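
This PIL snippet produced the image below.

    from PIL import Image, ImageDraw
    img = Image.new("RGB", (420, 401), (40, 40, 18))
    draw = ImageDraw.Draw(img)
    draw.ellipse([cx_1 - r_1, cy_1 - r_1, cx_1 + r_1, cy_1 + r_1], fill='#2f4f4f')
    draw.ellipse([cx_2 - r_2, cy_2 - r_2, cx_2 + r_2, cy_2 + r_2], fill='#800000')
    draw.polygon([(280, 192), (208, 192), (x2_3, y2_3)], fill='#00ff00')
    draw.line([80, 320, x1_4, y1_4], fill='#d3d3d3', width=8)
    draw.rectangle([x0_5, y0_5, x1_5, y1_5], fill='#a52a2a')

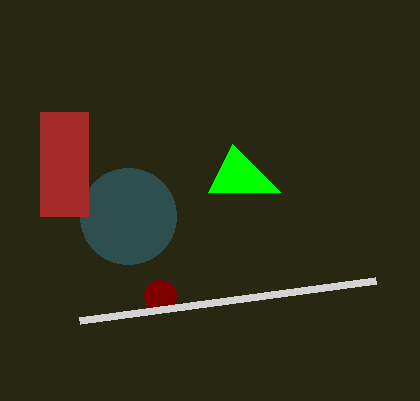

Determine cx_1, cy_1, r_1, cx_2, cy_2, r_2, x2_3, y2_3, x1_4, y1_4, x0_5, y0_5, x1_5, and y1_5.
cx_1 = 128
cy_1 = 216
r_1 = 48
cx_2 = 160
cy_2 = 296
r_2 = 16
x2_3 = 232
y2_3 = 144
x1_4 = 376
y1_4 = 280
x0_5 = 40
y0_5 = 112
x1_5 = 88
y1_5 = 216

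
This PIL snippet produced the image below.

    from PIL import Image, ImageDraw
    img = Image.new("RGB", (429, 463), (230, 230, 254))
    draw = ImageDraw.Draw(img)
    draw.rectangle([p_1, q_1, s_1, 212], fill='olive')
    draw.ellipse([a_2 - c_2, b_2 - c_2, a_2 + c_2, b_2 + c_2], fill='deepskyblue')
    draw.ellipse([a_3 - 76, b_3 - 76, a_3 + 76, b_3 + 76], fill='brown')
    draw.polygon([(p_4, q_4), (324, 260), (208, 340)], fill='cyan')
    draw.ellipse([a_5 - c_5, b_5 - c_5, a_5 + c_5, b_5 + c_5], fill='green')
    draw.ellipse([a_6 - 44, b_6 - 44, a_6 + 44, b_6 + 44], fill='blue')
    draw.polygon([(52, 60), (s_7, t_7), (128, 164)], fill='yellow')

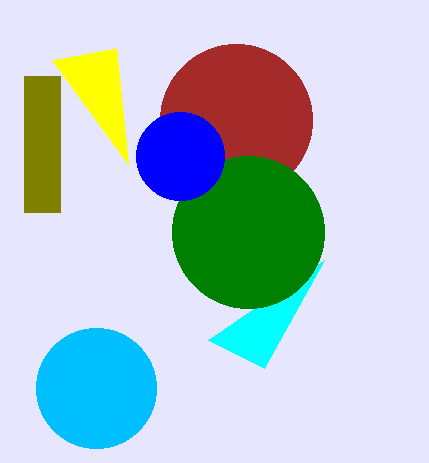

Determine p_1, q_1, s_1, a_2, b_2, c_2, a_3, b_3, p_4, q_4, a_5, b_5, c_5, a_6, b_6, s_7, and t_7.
p_1 = 24, q_1 = 76, s_1 = 60, a_2 = 96, b_2 = 388, c_2 = 60, a_3 = 236, b_3 = 120, p_4 = 264, q_4 = 368, a_5 = 248, b_5 = 232, c_5 = 76, a_6 = 180, b_6 = 156, s_7 = 116, t_7 = 48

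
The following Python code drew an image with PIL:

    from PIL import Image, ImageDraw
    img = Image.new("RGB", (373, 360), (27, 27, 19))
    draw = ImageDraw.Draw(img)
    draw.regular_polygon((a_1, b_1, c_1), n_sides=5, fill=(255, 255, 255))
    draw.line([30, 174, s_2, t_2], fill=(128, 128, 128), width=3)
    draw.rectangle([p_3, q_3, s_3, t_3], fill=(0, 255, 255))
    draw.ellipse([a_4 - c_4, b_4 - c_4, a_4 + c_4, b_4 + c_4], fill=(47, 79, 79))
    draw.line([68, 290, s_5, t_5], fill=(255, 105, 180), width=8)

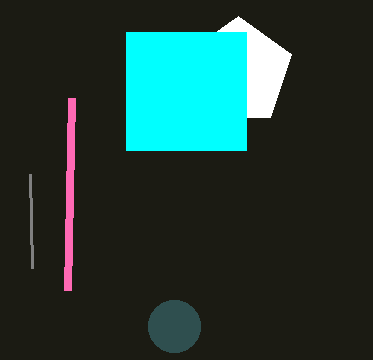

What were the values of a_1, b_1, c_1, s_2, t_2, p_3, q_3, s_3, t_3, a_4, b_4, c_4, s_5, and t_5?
a_1 = 238
b_1 = 72
c_1 = 56
s_2 = 32
t_2 = 268
p_3 = 126
q_3 = 32
s_3 = 246
t_3 = 150
a_4 = 174
b_4 = 326
c_4 = 26
s_5 = 72
t_5 = 98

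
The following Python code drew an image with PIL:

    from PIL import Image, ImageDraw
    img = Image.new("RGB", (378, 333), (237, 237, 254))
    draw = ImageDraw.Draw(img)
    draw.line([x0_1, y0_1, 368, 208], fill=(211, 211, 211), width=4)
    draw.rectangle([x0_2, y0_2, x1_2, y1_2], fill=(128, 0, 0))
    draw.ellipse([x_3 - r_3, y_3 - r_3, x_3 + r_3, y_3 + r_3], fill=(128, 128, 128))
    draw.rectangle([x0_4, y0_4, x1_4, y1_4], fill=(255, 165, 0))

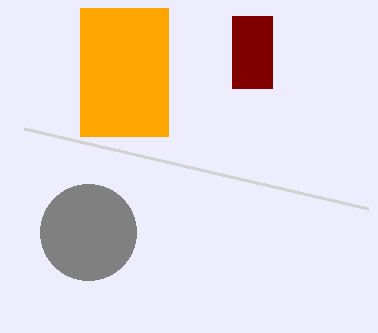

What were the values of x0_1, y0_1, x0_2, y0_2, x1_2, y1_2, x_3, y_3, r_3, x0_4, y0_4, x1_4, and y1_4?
x0_1 = 24
y0_1 = 128
x0_2 = 232
y0_2 = 16
x1_2 = 272
y1_2 = 88
x_3 = 88
y_3 = 232
r_3 = 48
x0_4 = 80
y0_4 = 8
x1_4 = 168
y1_4 = 136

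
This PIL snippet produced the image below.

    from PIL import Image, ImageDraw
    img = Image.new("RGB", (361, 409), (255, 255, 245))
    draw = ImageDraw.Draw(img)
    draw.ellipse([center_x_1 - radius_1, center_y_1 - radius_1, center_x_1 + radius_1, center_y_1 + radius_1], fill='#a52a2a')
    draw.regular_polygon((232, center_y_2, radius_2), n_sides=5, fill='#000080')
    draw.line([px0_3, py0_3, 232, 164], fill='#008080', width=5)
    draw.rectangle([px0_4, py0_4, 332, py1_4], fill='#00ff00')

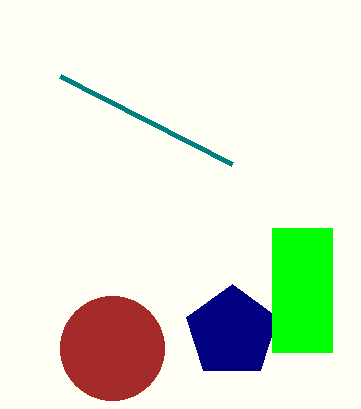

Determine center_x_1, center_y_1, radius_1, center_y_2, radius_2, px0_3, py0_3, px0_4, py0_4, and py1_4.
center_x_1 = 112; center_y_1 = 348; radius_1 = 52; center_y_2 = 332; radius_2 = 48; px0_3 = 60; py0_3 = 76; px0_4 = 272; py0_4 = 228; py1_4 = 352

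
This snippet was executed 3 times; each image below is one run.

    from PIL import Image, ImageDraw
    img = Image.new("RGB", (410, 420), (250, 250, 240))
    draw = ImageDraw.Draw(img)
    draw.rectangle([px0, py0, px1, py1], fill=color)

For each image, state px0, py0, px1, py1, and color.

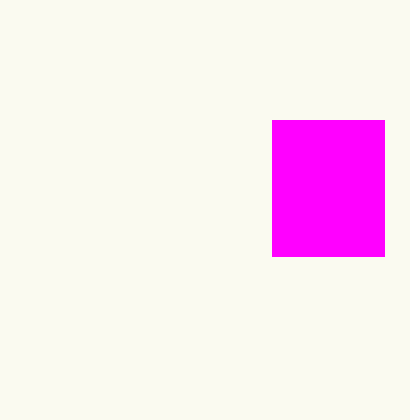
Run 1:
px0 = 272, py0 = 120, px1 = 384, py1 = 256, color = 'magenta'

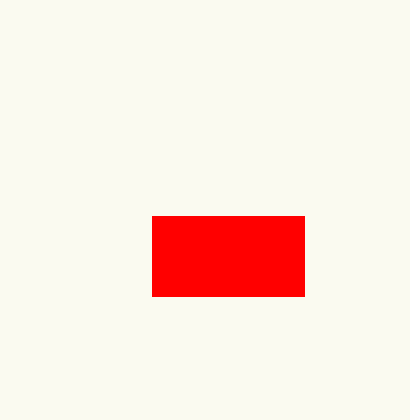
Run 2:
px0 = 152; py0 = 216; px1 = 304; py1 = 296; color = 'red'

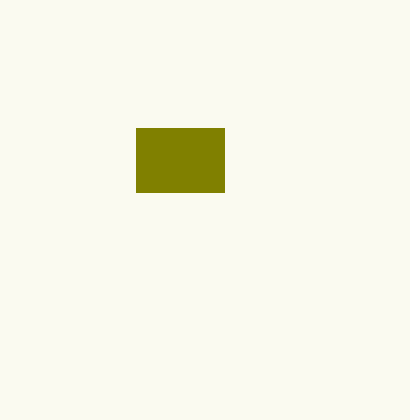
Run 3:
px0 = 136, py0 = 128, px1 = 224, py1 = 192, color = 'olive'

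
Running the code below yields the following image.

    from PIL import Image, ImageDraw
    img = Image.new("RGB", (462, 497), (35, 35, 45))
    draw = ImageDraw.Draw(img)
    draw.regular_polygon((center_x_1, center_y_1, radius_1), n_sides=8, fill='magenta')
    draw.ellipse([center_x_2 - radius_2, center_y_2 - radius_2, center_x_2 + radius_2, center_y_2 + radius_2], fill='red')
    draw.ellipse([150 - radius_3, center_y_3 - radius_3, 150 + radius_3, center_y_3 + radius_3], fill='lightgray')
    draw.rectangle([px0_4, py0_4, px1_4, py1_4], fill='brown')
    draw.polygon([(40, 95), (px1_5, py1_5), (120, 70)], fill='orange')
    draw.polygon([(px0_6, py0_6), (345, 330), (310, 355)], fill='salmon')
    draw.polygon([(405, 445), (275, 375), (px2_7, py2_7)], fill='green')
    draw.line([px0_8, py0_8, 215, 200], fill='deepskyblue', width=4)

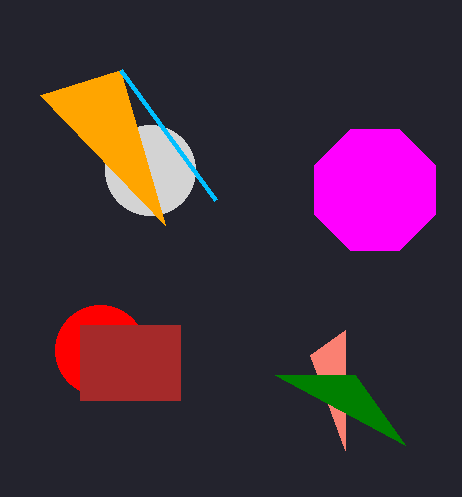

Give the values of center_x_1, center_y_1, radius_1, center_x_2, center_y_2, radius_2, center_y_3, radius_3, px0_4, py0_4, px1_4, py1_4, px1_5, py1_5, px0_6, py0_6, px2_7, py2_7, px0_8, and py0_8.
center_x_1 = 375
center_y_1 = 190
radius_1 = 65
center_x_2 = 100
center_y_2 = 350
radius_2 = 45
center_y_3 = 170
radius_3 = 45
px0_4 = 80
py0_4 = 325
px1_4 = 180
py1_4 = 400
px1_5 = 165
py1_5 = 225
px0_6 = 345
py0_6 = 450
px2_7 = 355
py2_7 = 375
px0_8 = 120
py0_8 = 70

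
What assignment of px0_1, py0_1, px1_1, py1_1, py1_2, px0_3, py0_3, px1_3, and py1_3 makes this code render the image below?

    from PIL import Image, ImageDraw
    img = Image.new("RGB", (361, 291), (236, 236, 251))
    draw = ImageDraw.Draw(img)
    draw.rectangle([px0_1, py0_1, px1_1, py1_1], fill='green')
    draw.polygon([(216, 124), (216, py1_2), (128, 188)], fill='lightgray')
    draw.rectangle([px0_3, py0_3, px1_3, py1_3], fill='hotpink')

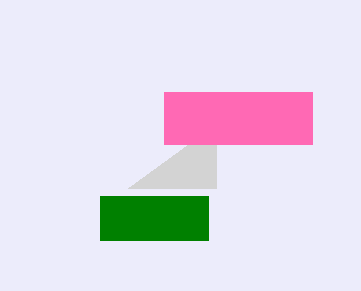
px0_1 = 100, py0_1 = 196, px1_1 = 208, py1_1 = 240, py1_2 = 188, px0_3 = 164, py0_3 = 92, px1_3 = 312, py1_3 = 144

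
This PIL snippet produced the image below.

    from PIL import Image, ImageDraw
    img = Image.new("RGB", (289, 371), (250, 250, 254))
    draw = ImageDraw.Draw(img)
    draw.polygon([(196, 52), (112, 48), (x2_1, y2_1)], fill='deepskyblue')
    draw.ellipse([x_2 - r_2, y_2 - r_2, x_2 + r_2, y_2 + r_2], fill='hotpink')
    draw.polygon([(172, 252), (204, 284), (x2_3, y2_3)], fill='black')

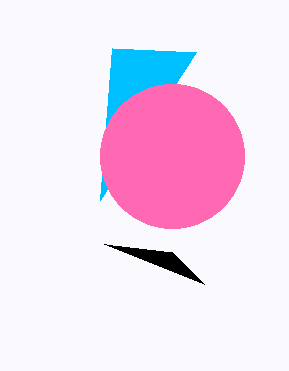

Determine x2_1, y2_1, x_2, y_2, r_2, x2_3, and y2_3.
x2_1 = 100; y2_1 = 200; x_2 = 172; y_2 = 156; r_2 = 72; x2_3 = 104; y2_3 = 244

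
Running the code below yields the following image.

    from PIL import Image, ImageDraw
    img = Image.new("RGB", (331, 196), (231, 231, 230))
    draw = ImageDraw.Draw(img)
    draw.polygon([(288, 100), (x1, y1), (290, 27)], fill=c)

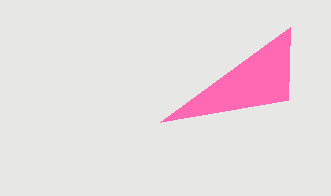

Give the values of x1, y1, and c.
x1 = 160; y1 = 122; c = 'hotpink'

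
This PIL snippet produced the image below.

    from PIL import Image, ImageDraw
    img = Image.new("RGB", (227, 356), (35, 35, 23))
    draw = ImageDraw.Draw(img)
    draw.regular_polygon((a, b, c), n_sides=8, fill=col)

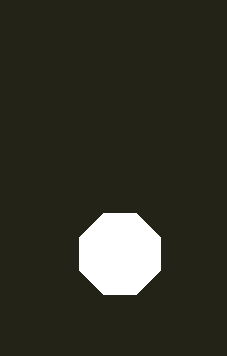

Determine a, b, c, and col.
a = 120, b = 254, c = 44, col = 'white'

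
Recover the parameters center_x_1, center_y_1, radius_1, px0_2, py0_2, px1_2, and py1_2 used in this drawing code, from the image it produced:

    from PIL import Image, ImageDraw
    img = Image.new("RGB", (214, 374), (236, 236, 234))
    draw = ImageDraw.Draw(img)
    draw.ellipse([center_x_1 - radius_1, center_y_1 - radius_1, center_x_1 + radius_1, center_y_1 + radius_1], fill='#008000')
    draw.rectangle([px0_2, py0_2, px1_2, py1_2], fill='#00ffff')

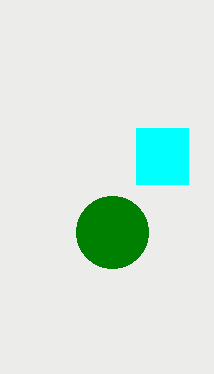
center_x_1 = 112
center_y_1 = 232
radius_1 = 36
px0_2 = 136
py0_2 = 128
px1_2 = 188
py1_2 = 184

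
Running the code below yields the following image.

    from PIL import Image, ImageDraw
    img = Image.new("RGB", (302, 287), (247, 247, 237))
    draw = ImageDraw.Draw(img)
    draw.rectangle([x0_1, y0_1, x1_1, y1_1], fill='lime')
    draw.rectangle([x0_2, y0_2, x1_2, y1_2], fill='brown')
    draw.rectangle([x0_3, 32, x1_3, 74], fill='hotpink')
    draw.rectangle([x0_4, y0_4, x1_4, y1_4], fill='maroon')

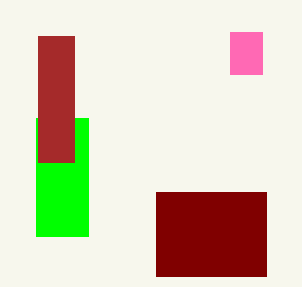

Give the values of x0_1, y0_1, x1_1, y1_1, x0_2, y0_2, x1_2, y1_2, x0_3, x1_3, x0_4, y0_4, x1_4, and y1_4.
x0_1 = 36
y0_1 = 118
x1_1 = 88
y1_1 = 236
x0_2 = 38
y0_2 = 36
x1_2 = 74
y1_2 = 162
x0_3 = 230
x1_3 = 262
x0_4 = 156
y0_4 = 192
x1_4 = 266
y1_4 = 276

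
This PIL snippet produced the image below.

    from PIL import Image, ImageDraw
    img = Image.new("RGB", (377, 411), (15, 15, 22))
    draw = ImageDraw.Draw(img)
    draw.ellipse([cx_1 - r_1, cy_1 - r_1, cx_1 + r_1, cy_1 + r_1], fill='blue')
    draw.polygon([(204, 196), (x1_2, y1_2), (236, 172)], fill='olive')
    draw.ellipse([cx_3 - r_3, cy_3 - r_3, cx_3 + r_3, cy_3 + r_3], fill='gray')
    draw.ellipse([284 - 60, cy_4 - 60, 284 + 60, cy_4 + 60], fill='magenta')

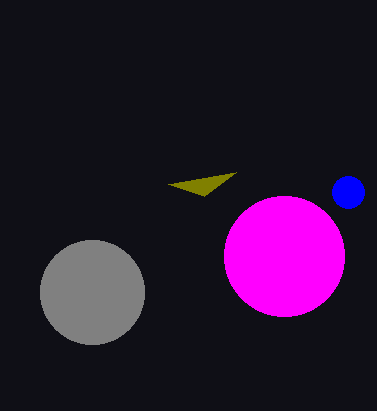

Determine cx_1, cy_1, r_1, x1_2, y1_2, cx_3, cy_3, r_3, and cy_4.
cx_1 = 348
cy_1 = 192
r_1 = 16
x1_2 = 168
y1_2 = 184
cx_3 = 92
cy_3 = 292
r_3 = 52
cy_4 = 256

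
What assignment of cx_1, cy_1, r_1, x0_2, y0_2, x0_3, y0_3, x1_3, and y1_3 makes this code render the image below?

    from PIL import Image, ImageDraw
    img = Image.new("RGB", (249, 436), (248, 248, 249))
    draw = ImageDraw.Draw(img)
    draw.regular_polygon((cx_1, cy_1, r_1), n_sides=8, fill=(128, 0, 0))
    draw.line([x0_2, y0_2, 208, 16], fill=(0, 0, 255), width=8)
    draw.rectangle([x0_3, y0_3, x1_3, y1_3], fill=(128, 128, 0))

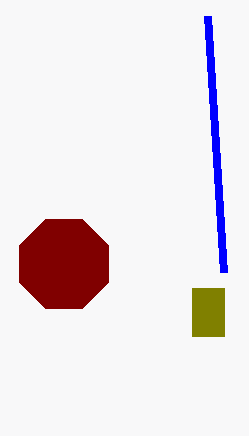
cx_1 = 64, cy_1 = 264, r_1 = 48, x0_2 = 224, y0_2 = 272, x0_3 = 192, y0_3 = 288, x1_3 = 224, y1_3 = 336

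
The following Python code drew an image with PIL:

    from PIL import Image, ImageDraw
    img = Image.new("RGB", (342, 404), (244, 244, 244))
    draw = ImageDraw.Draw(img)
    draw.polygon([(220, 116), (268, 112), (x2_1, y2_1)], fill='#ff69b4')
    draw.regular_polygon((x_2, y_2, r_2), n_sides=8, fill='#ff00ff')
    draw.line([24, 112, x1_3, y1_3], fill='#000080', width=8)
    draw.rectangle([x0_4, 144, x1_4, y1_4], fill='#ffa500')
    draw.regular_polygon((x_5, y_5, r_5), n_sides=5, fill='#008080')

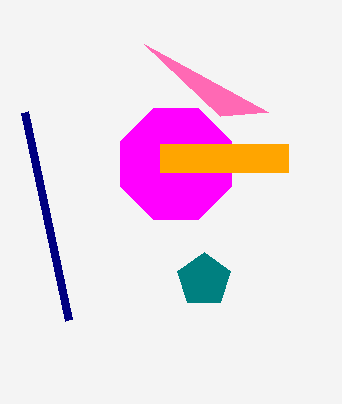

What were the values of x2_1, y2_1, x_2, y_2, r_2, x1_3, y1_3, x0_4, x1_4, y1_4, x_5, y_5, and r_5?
x2_1 = 144; y2_1 = 44; x_2 = 176; y_2 = 164; r_2 = 60; x1_3 = 68; y1_3 = 320; x0_4 = 160; x1_4 = 288; y1_4 = 172; x_5 = 204; y_5 = 280; r_5 = 28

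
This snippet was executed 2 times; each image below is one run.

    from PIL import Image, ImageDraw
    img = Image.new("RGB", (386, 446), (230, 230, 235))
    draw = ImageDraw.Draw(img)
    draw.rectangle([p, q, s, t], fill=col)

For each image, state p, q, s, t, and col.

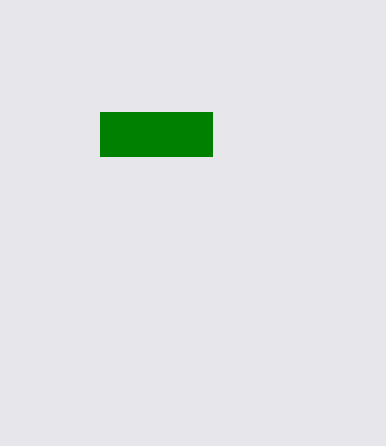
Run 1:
p = 100
q = 112
s = 212
t = 156
col = 'green'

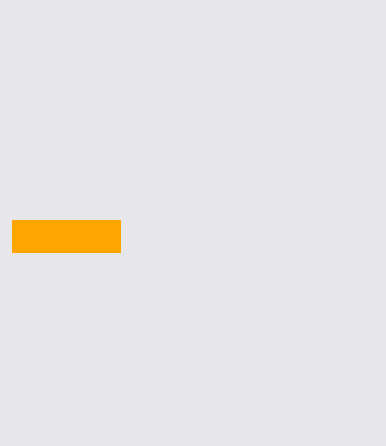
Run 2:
p = 12
q = 220
s = 120
t = 252
col = 'orange'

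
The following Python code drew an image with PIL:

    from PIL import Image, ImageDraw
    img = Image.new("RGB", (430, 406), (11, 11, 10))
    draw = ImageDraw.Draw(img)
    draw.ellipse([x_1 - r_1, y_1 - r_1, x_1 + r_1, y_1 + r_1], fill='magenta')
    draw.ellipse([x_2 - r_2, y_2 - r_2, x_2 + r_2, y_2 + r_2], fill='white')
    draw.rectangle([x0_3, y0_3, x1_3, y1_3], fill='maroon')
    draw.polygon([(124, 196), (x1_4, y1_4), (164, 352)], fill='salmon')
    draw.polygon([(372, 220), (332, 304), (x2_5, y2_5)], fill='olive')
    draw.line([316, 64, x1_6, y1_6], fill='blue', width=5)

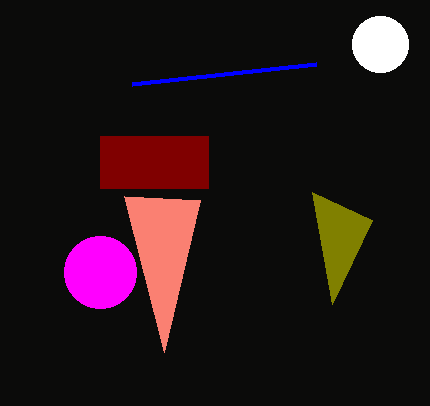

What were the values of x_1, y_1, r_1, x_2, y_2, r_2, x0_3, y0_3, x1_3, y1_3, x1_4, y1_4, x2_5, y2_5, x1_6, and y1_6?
x_1 = 100, y_1 = 272, r_1 = 36, x_2 = 380, y_2 = 44, r_2 = 28, x0_3 = 100, y0_3 = 136, x1_3 = 208, y1_3 = 188, x1_4 = 200, y1_4 = 200, x2_5 = 312, y2_5 = 192, x1_6 = 132, y1_6 = 84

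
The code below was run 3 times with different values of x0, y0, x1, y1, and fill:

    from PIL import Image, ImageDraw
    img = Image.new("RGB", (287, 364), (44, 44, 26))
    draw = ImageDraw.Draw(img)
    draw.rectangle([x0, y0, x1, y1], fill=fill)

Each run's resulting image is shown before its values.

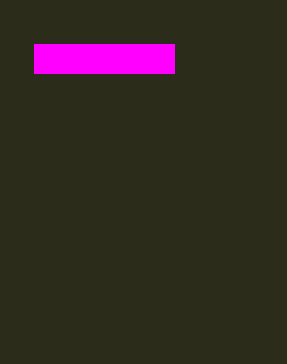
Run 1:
x0 = 34, y0 = 44, x1 = 174, y1 = 73, fill = 'magenta'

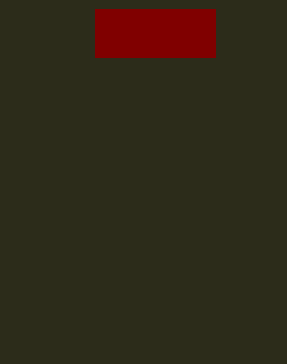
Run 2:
x0 = 95, y0 = 9, x1 = 215, y1 = 57, fill = 'maroon'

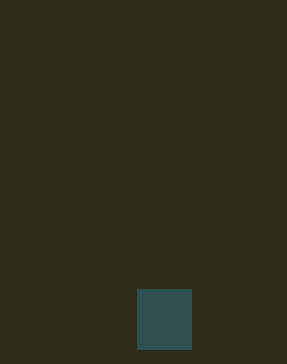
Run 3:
x0 = 137, y0 = 289, x1 = 191, y1 = 349, fill = 'darkslategray'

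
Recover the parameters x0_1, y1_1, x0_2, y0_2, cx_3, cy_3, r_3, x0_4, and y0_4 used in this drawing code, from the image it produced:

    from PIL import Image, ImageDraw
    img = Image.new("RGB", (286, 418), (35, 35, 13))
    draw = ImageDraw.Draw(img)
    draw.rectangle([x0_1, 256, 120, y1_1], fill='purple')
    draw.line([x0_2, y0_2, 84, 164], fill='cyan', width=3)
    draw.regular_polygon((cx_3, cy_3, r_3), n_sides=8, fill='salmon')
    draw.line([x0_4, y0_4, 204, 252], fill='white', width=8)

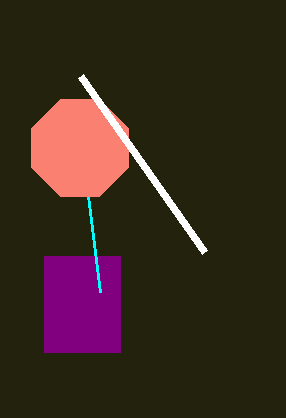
x0_1 = 44
y1_1 = 352
x0_2 = 100
y0_2 = 292
cx_3 = 80
cy_3 = 148
r_3 = 52
x0_4 = 80
y0_4 = 76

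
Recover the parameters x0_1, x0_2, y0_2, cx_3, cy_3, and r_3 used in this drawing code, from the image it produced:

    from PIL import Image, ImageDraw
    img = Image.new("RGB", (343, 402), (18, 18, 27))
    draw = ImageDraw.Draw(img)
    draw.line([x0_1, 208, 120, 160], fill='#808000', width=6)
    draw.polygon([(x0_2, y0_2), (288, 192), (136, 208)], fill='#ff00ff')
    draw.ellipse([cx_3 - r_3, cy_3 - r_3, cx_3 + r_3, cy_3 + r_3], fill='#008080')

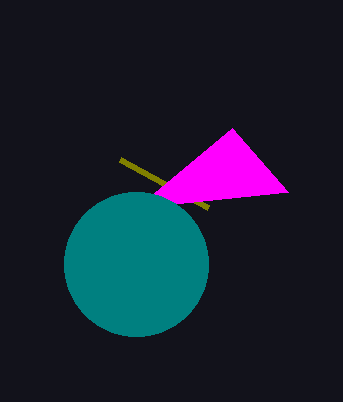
x0_1 = 208, x0_2 = 232, y0_2 = 128, cx_3 = 136, cy_3 = 264, r_3 = 72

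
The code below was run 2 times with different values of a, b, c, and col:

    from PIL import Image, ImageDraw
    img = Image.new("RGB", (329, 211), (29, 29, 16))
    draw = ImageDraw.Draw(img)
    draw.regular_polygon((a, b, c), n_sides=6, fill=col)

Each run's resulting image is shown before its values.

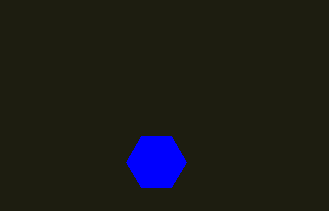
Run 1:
a = 156, b = 162, c = 30, col = 'blue'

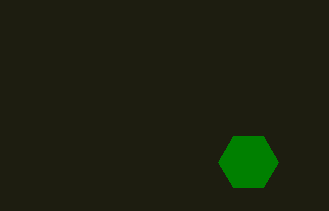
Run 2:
a = 248
b = 162
c = 30
col = 'green'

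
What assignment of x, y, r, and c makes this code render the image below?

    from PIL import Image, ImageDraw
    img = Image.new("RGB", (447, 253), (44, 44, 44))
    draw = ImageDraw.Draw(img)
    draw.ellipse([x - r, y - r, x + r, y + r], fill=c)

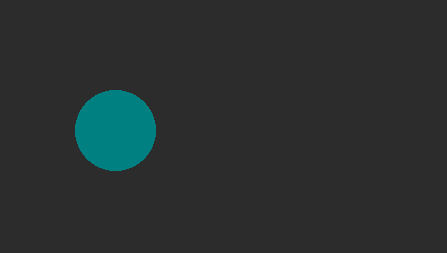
x = 115; y = 130; r = 40; c = 'teal'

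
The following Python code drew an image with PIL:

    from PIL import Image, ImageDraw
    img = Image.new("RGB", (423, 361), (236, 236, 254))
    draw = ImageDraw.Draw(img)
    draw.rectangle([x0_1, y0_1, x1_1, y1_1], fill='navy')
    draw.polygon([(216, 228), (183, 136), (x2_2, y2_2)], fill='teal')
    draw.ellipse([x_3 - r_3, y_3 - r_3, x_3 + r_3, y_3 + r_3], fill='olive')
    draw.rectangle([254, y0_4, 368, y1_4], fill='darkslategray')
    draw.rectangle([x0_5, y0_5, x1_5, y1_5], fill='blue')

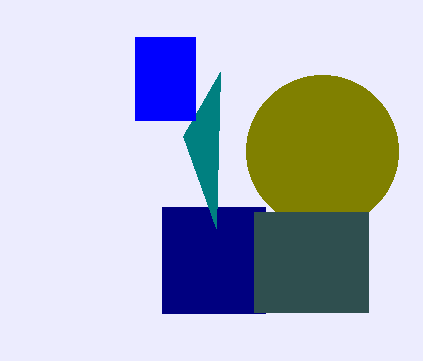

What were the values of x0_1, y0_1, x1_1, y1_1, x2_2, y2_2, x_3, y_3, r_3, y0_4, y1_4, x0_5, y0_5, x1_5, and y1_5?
x0_1 = 162
y0_1 = 207
x1_1 = 265
y1_1 = 313
x2_2 = 220
y2_2 = 72
x_3 = 322
y_3 = 151
r_3 = 76
y0_4 = 212
y1_4 = 312
x0_5 = 135
y0_5 = 37
x1_5 = 195
y1_5 = 120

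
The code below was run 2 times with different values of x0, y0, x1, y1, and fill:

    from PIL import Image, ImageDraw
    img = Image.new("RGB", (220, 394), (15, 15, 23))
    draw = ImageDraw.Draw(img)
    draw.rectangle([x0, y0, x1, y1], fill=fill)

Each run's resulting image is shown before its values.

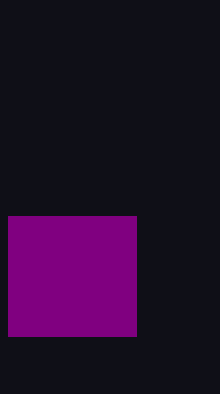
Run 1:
x0 = 8; y0 = 216; x1 = 136; y1 = 336; fill = 'purple'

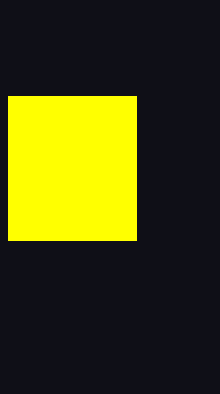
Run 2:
x0 = 8; y0 = 96; x1 = 136; y1 = 240; fill = 'yellow'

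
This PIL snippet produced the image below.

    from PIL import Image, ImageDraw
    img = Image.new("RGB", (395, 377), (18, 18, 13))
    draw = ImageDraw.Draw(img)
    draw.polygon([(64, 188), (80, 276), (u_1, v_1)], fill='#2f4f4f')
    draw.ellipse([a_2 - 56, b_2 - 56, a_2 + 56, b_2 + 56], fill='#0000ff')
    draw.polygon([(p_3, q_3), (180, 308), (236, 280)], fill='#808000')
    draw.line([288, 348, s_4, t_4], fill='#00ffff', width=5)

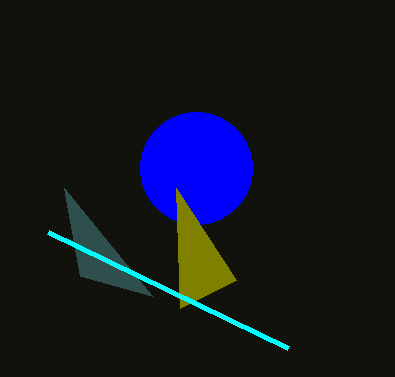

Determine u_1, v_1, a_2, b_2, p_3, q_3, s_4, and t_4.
u_1 = 152
v_1 = 296
a_2 = 196
b_2 = 168
p_3 = 176
q_3 = 188
s_4 = 48
t_4 = 232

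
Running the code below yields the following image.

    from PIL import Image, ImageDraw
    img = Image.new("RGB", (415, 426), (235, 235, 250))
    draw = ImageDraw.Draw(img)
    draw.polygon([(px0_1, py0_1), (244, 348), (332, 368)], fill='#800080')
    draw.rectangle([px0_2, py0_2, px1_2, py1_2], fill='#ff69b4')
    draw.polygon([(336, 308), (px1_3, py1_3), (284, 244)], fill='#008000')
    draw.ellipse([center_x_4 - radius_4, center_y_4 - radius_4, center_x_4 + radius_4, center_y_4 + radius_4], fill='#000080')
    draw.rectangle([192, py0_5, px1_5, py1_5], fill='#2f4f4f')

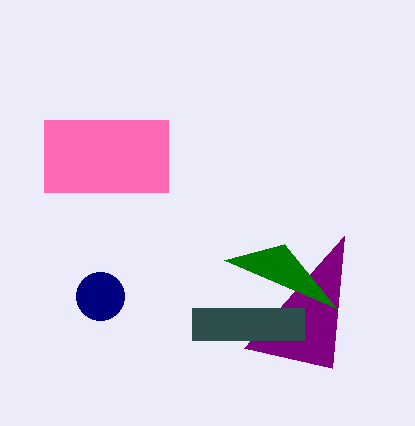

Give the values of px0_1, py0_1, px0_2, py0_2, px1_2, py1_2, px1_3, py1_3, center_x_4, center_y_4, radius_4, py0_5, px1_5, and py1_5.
px0_1 = 344; py0_1 = 236; px0_2 = 44; py0_2 = 120; px1_2 = 168; py1_2 = 192; px1_3 = 224; py1_3 = 260; center_x_4 = 100; center_y_4 = 296; radius_4 = 24; py0_5 = 308; px1_5 = 304; py1_5 = 340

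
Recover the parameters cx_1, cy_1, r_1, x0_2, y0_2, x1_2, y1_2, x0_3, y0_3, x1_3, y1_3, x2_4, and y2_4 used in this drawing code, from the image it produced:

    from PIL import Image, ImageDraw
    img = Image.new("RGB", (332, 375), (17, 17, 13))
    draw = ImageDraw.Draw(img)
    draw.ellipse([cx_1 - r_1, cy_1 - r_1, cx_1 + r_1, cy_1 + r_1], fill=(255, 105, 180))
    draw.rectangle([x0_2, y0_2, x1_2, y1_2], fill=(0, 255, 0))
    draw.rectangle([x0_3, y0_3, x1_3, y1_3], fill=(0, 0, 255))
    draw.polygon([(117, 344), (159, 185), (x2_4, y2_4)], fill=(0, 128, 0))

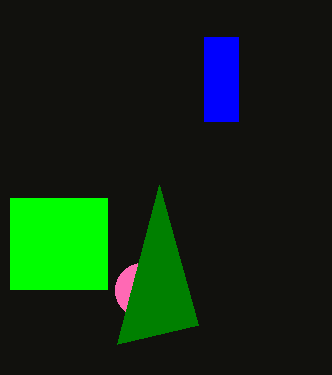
cx_1 = 142; cy_1 = 290; r_1 = 27; x0_2 = 10; y0_2 = 198; x1_2 = 107; y1_2 = 289; x0_3 = 204; y0_3 = 37; x1_3 = 238; y1_3 = 121; x2_4 = 198; y2_4 = 325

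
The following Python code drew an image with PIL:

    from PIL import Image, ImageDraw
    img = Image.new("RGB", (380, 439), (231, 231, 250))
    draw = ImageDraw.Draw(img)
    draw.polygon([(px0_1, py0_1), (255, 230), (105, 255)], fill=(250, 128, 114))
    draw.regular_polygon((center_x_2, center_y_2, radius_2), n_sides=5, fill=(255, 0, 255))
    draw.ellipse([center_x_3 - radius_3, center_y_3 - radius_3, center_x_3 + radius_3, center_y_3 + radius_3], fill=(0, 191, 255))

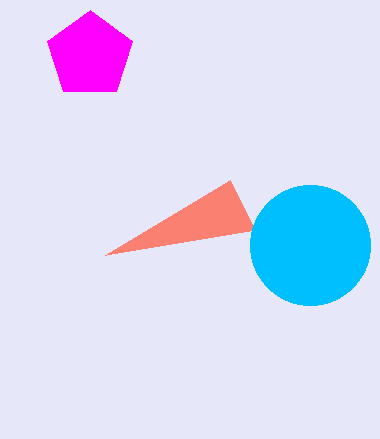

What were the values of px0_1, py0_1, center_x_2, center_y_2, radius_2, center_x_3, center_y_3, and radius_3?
px0_1 = 230
py0_1 = 180
center_x_2 = 90
center_y_2 = 55
radius_2 = 45
center_x_3 = 310
center_y_3 = 245
radius_3 = 60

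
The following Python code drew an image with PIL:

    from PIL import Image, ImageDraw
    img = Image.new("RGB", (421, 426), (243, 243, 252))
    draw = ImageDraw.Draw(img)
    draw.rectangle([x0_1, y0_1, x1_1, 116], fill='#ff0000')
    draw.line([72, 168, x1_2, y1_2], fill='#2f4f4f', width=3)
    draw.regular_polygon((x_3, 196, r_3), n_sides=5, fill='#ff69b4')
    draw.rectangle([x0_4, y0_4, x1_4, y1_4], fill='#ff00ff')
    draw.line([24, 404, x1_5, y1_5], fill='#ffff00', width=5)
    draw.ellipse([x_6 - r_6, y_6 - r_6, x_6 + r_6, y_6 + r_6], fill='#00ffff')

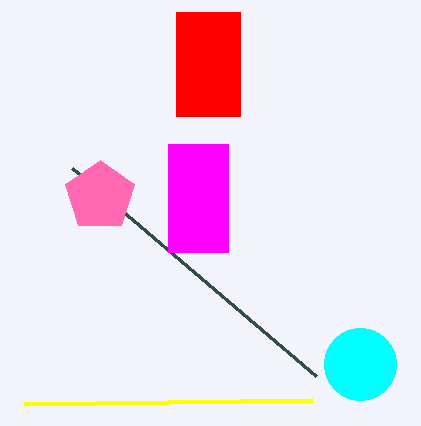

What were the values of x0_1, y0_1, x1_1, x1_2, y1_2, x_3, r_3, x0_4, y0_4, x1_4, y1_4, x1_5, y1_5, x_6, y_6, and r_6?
x0_1 = 176; y0_1 = 12; x1_1 = 240; x1_2 = 316; y1_2 = 376; x_3 = 100; r_3 = 36; x0_4 = 168; y0_4 = 144; x1_4 = 228; y1_4 = 252; x1_5 = 312; y1_5 = 400; x_6 = 360; y_6 = 364; r_6 = 36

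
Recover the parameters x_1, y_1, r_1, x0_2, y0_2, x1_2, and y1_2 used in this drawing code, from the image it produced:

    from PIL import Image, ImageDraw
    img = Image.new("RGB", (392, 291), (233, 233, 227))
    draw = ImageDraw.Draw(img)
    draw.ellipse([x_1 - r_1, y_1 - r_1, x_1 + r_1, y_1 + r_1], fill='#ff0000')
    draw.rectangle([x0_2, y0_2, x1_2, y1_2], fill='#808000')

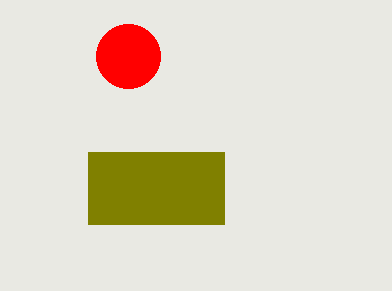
x_1 = 128
y_1 = 56
r_1 = 32
x0_2 = 88
y0_2 = 152
x1_2 = 224
y1_2 = 224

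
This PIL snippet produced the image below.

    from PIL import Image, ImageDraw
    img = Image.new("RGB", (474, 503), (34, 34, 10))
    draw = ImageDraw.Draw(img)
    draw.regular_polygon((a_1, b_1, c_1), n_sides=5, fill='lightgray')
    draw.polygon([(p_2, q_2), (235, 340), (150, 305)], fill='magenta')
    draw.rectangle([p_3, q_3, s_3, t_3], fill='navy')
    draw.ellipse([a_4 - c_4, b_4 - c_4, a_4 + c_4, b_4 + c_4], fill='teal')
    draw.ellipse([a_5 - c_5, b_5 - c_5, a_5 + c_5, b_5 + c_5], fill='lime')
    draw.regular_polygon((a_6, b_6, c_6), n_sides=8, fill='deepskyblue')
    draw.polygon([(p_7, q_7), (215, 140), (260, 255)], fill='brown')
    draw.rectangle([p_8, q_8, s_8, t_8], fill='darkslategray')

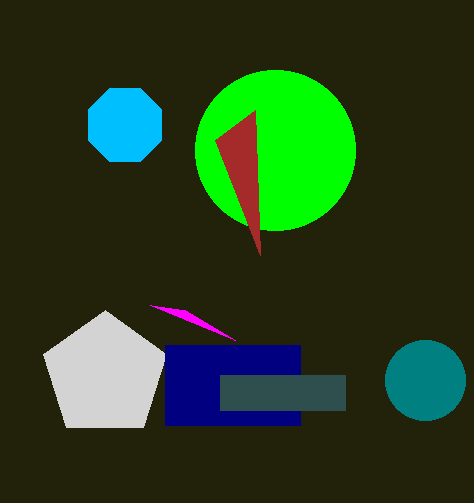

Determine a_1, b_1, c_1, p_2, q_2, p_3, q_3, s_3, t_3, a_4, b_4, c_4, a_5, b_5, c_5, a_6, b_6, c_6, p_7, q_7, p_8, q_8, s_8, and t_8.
a_1 = 105, b_1 = 375, c_1 = 65, p_2 = 185, q_2 = 310, p_3 = 165, q_3 = 345, s_3 = 300, t_3 = 425, a_4 = 425, b_4 = 380, c_4 = 40, a_5 = 275, b_5 = 150, c_5 = 80, a_6 = 125, b_6 = 125, c_6 = 40, p_7 = 255, q_7 = 110, p_8 = 220, q_8 = 375, s_8 = 345, t_8 = 410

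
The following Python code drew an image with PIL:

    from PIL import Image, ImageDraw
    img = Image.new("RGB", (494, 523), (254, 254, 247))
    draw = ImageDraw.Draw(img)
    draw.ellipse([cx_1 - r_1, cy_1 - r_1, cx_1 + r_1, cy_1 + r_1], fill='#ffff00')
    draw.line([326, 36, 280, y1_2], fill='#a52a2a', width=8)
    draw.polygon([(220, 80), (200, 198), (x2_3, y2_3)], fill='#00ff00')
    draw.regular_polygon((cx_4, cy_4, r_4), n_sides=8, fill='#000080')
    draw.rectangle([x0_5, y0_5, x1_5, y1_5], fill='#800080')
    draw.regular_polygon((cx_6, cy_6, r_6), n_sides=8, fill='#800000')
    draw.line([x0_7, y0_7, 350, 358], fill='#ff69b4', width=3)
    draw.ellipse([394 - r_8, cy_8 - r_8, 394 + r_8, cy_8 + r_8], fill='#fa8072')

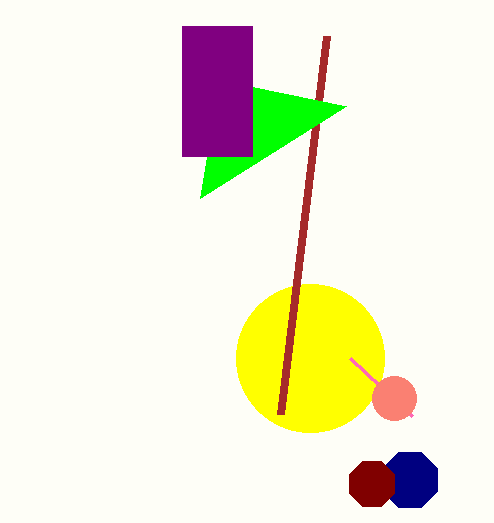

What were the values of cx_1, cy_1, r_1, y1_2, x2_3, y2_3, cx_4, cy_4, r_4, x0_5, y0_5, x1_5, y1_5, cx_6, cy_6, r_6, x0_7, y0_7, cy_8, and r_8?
cx_1 = 310
cy_1 = 358
r_1 = 74
y1_2 = 414
x2_3 = 346
y2_3 = 106
cx_4 = 410
cy_4 = 480
r_4 = 30
x0_5 = 182
y0_5 = 26
x1_5 = 252
y1_5 = 156
cx_6 = 372
cy_6 = 484
r_6 = 24
x0_7 = 412
y0_7 = 416
cy_8 = 398
r_8 = 22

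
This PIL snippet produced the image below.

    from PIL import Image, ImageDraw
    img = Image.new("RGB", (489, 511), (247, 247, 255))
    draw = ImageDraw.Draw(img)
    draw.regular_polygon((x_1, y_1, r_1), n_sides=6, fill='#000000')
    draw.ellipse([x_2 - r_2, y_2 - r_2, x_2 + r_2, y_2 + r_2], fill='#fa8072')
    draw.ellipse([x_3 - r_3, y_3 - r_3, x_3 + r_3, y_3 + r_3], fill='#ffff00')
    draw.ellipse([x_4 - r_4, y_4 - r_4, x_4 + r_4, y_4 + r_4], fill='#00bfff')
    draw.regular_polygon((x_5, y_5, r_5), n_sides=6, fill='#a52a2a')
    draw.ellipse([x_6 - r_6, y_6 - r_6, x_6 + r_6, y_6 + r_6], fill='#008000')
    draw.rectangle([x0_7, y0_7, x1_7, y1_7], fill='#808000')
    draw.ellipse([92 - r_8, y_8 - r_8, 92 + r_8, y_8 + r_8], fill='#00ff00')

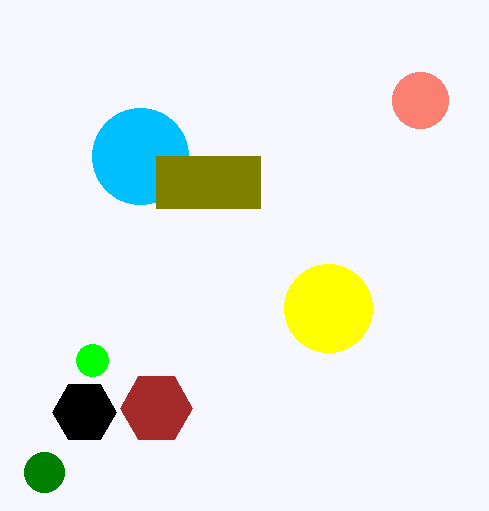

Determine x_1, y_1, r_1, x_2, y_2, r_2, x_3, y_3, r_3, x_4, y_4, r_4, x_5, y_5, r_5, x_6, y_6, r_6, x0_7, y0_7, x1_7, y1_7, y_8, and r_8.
x_1 = 84
y_1 = 412
r_1 = 32
x_2 = 420
y_2 = 100
r_2 = 28
x_3 = 328
y_3 = 308
r_3 = 44
x_4 = 140
y_4 = 156
r_4 = 48
x_5 = 156
y_5 = 408
r_5 = 36
x_6 = 44
y_6 = 472
r_6 = 20
x0_7 = 156
y0_7 = 156
x1_7 = 260
y1_7 = 208
y_8 = 360
r_8 = 16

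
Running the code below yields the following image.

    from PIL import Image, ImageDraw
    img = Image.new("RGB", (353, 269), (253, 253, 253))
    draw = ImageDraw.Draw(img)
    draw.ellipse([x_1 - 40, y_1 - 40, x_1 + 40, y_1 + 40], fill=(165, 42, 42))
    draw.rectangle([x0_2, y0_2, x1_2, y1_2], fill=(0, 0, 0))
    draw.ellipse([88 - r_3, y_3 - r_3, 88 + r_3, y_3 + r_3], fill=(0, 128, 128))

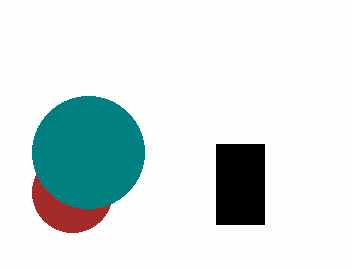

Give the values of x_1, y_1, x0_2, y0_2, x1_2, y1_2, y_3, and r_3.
x_1 = 72
y_1 = 192
x0_2 = 216
y0_2 = 144
x1_2 = 264
y1_2 = 224
y_3 = 152
r_3 = 56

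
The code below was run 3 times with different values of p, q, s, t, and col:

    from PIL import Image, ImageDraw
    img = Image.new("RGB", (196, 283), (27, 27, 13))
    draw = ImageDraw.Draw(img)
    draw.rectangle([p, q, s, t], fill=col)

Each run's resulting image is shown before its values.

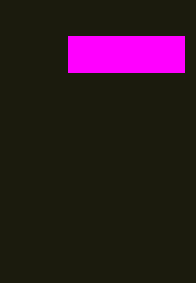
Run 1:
p = 68, q = 36, s = 184, t = 72, col = 'magenta'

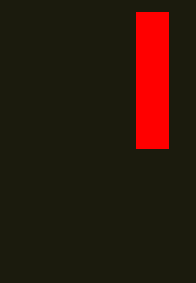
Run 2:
p = 136; q = 12; s = 168; t = 148; col = 'red'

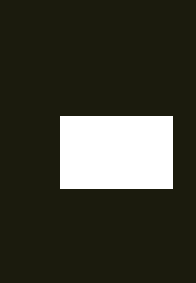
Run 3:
p = 60
q = 116
s = 172
t = 188
col = 'white'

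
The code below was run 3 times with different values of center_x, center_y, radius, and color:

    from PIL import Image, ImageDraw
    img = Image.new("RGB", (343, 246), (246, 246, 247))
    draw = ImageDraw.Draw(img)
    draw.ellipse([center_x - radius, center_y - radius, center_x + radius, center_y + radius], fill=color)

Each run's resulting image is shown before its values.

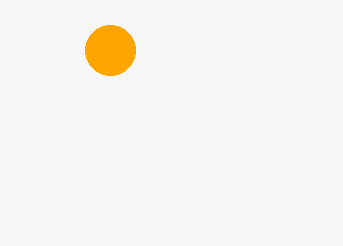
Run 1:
center_x = 110; center_y = 50; radius = 25; color = 'orange'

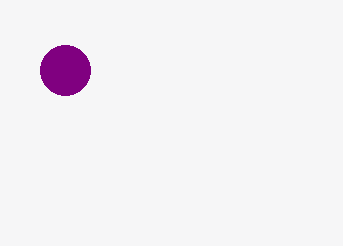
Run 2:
center_x = 65
center_y = 70
radius = 25
color = 'purple'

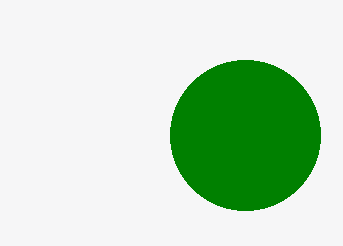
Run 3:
center_x = 245, center_y = 135, radius = 75, color = 'green'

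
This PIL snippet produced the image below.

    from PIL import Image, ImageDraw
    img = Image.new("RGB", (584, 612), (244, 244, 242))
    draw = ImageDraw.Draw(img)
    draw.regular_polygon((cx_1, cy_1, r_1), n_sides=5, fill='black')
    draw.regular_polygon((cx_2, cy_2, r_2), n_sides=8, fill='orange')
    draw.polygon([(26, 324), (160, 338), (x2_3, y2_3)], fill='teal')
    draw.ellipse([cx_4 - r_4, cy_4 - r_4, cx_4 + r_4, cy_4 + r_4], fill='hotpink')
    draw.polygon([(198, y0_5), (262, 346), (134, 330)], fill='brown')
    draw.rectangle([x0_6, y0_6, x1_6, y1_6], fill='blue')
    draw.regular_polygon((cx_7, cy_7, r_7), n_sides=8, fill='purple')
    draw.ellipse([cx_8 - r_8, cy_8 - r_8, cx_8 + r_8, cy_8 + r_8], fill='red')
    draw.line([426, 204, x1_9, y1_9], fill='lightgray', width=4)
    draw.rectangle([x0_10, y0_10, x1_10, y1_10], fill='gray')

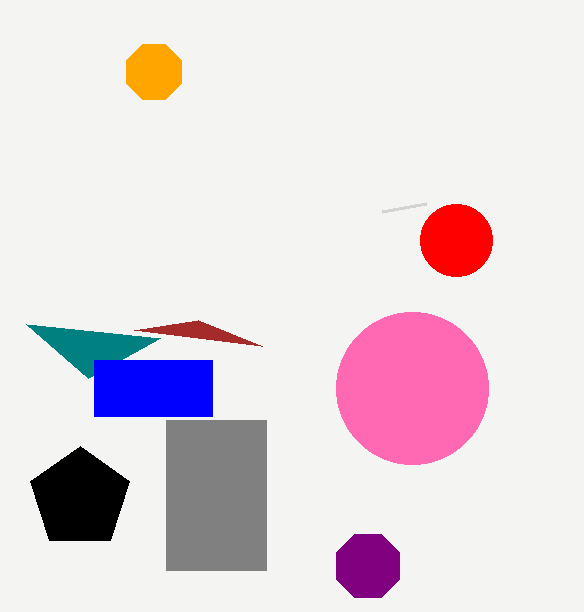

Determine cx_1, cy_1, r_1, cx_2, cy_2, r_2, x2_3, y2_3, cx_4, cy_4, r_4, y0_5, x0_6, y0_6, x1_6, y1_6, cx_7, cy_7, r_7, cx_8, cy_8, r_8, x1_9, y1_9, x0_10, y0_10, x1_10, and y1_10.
cx_1 = 80, cy_1 = 498, r_1 = 52, cx_2 = 154, cy_2 = 72, r_2 = 30, x2_3 = 88, y2_3 = 378, cx_4 = 412, cy_4 = 388, r_4 = 76, y0_5 = 320, x0_6 = 94, y0_6 = 360, x1_6 = 212, y1_6 = 416, cx_7 = 368, cy_7 = 566, r_7 = 34, cx_8 = 456, cy_8 = 240, r_8 = 36, x1_9 = 382, y1_9 = 212, x0_10 = 166, y0_10 = 420, x1_10 = 266, y1_10 = 570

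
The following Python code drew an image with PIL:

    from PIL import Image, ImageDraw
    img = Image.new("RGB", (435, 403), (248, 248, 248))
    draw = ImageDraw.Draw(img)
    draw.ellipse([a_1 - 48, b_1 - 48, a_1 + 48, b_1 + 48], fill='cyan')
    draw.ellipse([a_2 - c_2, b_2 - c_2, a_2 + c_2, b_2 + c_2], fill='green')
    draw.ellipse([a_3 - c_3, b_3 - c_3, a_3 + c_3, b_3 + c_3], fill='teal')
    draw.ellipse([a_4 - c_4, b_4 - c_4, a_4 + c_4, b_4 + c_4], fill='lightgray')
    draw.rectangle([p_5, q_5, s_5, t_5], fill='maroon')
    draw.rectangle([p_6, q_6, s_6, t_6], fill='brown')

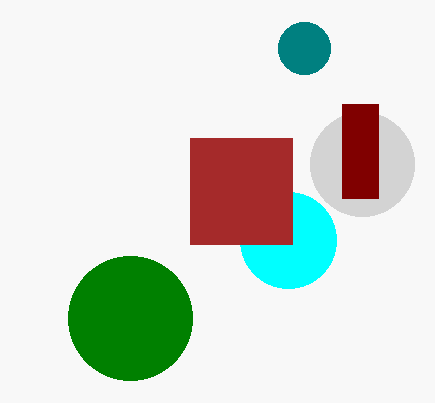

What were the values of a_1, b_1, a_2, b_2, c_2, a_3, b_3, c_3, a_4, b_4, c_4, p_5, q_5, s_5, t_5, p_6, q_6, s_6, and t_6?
a_1 = 288
b_1 = 240
a_2 = 130
b_2 = 318
c_2 = 62
a_3 = 304
b_3 = 48
c_3 = 26
a_4 = 362
b_4 = 164
c_4 = 52
p_5 = 342
q_5 = 104
s_5 = 378
t_5 = 198
p_6 = 190
q_6 = 138
s_6 = 292
t_6 = 244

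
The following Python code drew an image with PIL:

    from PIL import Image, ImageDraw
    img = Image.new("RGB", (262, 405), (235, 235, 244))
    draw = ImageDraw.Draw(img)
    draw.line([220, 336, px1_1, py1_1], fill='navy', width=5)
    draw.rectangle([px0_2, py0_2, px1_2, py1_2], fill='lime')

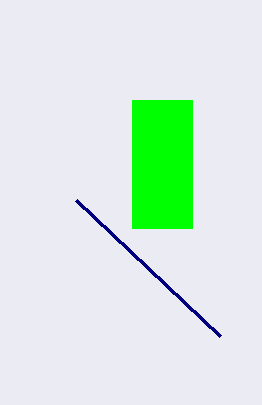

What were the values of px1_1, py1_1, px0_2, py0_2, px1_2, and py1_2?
px1_1 = 76, py1_1 = 200, px0_2 = 132, py0_2 = 100, px1_2 = 192, py1_2 = 228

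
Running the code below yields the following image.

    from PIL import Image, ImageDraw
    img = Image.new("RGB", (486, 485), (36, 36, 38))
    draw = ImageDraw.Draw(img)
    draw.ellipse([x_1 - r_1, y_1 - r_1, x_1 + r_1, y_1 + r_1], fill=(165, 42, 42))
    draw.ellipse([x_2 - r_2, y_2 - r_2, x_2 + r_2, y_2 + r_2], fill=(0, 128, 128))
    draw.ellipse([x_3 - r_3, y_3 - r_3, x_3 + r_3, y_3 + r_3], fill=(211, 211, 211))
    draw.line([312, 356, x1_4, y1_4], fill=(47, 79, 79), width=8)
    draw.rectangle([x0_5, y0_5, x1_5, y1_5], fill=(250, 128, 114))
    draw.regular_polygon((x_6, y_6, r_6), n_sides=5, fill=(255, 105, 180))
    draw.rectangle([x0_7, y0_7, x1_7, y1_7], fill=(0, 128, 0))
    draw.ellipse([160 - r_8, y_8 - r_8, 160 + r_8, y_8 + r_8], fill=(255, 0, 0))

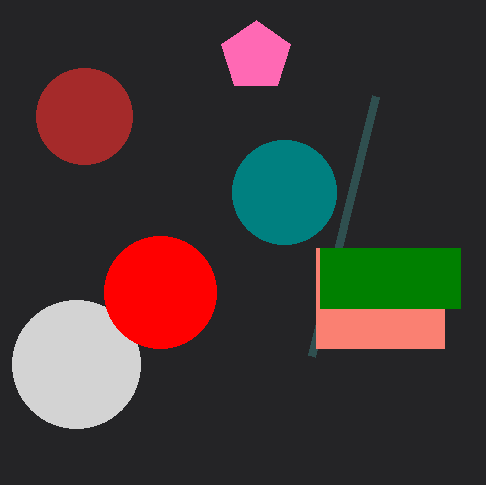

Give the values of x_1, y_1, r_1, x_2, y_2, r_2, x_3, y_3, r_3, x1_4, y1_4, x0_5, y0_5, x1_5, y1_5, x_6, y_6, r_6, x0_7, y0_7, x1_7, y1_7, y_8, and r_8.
x_1 = 84
y_1 = 116
r_1 = 48
x_2 = 284
y_2 = 192
r_2 = 52
x_3 = 76
y_3 = 364
r_3 = 64
x1_4 = 376
y1_4 = 96
x0_5 = 316
y0_5 = 248
x1_5 = 444
y1_5 = 348
x_6 = 256
y_6 = 56
r_6 = 36
x0_7 = 320
y0_7 = 248
x1_7 = 460
y1_7 = 308
y_8 = 292
r_8 = 56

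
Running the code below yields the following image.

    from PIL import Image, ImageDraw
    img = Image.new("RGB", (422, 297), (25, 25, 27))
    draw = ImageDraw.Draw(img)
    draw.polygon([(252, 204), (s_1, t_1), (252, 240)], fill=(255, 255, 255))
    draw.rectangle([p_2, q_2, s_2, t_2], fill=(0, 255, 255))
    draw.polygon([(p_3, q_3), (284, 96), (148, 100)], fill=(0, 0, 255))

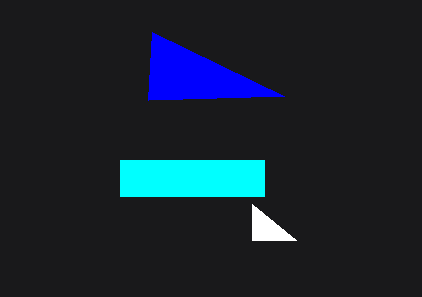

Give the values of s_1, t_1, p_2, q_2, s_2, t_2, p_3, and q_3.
s_1 = 296; t_1 = 240; p_2 = 120; q_2 = 160; s_2 = 264; t_2 = 196; p_3 = 152; q_3 = 32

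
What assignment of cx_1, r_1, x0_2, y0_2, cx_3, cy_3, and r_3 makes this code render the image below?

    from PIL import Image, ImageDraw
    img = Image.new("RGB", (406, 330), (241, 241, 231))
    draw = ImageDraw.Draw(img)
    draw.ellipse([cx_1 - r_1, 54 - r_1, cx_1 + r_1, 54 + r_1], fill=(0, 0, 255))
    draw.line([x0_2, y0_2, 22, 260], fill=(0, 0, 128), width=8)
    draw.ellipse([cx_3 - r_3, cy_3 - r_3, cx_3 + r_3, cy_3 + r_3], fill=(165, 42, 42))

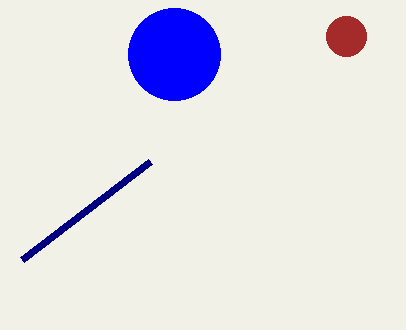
cx_1 = 174
r_1 = 46
x0_2 = 150
y0_2 = 162
cx_3 = 346
cy_3 = 36
r_3 = 20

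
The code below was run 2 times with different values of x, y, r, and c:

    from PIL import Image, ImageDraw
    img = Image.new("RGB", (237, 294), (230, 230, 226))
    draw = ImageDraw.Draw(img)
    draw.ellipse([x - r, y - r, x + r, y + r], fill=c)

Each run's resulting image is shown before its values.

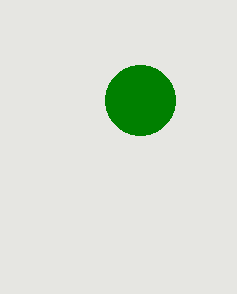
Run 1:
x = 140, y = 100, r = 35, c = 'green'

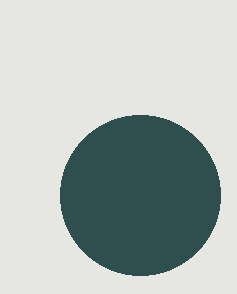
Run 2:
x = 140
y = 195
r = 80
c = 'darkslategray'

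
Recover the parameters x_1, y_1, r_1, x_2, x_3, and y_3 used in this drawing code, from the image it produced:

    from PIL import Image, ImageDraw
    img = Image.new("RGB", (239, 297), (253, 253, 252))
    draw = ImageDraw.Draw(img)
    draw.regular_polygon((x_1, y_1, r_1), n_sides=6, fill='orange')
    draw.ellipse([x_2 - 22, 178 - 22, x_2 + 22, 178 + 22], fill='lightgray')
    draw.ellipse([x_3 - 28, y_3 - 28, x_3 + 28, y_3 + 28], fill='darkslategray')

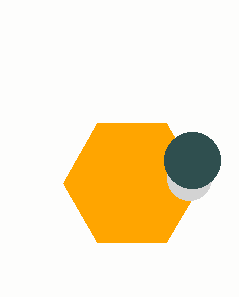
x_1 = 132
y_1 = 183
r_1 = 69
x_2 = 189
x_3 = 192
y_3 = 160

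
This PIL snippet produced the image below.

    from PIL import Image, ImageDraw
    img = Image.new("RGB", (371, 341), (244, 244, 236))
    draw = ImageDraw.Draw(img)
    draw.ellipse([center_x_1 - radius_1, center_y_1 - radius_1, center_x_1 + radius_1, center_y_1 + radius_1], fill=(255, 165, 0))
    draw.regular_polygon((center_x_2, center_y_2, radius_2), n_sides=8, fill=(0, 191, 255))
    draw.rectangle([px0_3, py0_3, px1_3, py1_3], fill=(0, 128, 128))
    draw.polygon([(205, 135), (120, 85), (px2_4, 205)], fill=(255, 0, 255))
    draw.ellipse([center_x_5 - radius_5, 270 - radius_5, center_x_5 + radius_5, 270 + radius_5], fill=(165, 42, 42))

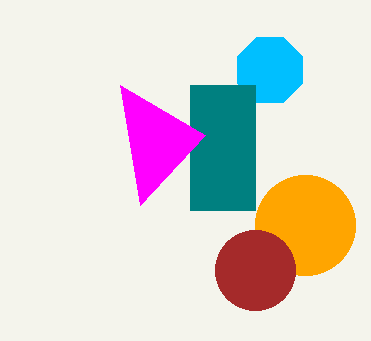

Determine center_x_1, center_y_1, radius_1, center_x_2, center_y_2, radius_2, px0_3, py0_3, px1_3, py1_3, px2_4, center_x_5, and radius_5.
center_x_1 = 305; center_y_1 = 225; radius_1 = 50; center_x_2 = 270; center_y_2 = 70; radius_2 = 35; px0_3 = 190; py0_3 = 85; px1_3 = 255; py1_3 = 210; px2_4 = 140; center_x_5 = 255; radius_5 = 40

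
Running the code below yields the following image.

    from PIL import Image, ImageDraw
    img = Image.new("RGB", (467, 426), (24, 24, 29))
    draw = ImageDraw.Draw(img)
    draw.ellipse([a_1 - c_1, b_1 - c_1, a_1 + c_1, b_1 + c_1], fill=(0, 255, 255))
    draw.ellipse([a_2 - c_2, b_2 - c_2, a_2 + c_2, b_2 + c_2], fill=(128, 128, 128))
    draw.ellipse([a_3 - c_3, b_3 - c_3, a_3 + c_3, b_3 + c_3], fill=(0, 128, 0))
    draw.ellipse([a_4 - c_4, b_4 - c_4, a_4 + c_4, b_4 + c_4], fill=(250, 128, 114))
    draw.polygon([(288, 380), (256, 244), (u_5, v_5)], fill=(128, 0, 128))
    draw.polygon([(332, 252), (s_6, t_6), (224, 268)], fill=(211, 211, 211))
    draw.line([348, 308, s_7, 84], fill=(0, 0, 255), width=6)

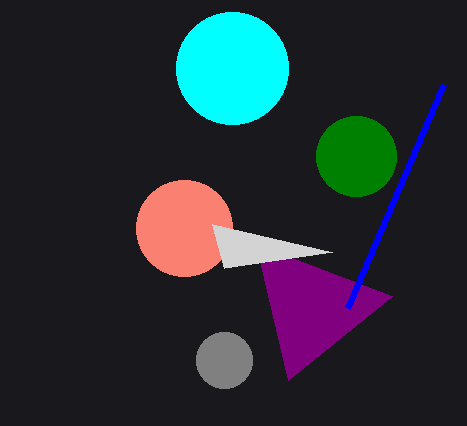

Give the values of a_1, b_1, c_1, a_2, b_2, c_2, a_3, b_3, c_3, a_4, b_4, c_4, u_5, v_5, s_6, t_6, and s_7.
a_1 = 232, b_1 = 68, c_1 = 56, a_2 = 224, b_2 = 360, c_2 = 28, a_3 = 356, b_3 = 156, c_3 = 40, a_4 = 184, b_4 = 228, c_4 = 48, u_5 = 392, v_5 = 296, s_6 = 212, t_6 = 224, s_7 = 444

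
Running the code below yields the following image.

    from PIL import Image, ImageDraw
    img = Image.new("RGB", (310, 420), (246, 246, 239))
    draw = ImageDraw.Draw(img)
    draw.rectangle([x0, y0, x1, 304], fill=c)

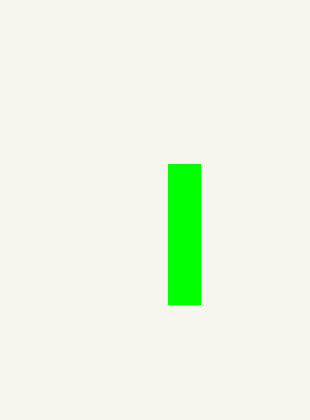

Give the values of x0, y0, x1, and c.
x0 = 168, y0 = 164, x1 = 200, c = 'lime'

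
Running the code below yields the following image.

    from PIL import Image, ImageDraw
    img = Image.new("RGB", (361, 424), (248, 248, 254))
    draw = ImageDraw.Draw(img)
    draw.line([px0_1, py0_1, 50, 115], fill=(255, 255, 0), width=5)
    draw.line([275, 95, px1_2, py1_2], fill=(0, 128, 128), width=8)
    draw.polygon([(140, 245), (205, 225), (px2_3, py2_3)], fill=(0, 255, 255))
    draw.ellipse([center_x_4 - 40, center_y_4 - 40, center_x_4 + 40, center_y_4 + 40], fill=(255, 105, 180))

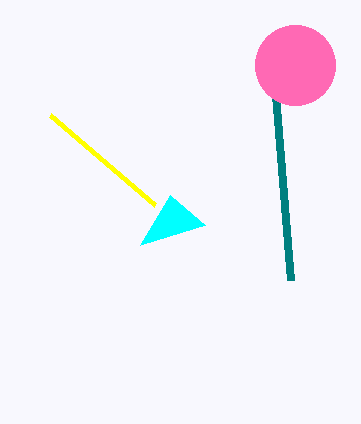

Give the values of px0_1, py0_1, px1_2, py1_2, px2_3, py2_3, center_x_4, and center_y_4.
px0_1 = 155, py0_1 = 205, px1_2 = 290, py1_2 = 280, px2_3 = 170, py2_3 = 195, center_x_4 = 295, center_y_4 = 65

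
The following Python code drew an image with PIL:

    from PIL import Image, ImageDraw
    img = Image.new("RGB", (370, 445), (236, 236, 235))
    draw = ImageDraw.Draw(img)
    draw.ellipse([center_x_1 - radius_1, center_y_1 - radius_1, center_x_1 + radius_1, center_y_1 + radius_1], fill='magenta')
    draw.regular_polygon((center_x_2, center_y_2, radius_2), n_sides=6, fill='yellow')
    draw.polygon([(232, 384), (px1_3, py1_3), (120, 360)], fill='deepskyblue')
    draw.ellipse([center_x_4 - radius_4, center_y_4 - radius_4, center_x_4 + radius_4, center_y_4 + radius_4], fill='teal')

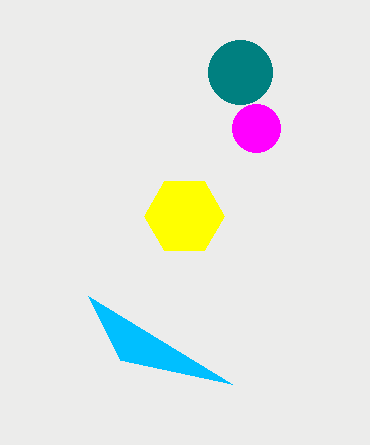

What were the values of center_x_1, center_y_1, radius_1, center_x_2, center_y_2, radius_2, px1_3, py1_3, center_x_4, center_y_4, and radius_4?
center_x_1 = 256
center_y_1 = 128
radius_1 = 24
center_x_2 = 184
center_y_2 = 216
radius_2 = 40
px1_3 = 88
py1_3 = 296
center_x_4 = 240
center_y_4 = 72
radius_4 = 32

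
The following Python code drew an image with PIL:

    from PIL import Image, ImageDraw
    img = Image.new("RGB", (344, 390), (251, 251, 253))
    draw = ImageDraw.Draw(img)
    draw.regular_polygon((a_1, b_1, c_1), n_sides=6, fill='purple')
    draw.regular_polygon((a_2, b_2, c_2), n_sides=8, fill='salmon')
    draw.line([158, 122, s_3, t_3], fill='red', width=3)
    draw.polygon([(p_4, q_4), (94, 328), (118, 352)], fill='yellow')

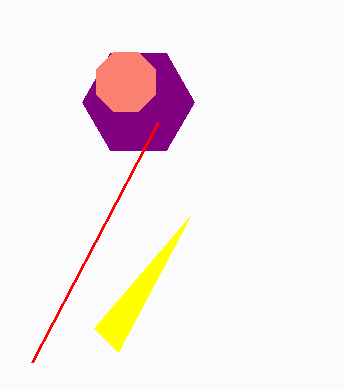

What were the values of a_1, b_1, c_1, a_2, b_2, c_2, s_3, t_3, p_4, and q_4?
a_1 = 138, b_1 = 102, c_1 = 56, a_2 = 126, b_2 = 82, c_2 = 32, s_3 = 32, t_3 = 362, p_4 = 190, q_4 = 216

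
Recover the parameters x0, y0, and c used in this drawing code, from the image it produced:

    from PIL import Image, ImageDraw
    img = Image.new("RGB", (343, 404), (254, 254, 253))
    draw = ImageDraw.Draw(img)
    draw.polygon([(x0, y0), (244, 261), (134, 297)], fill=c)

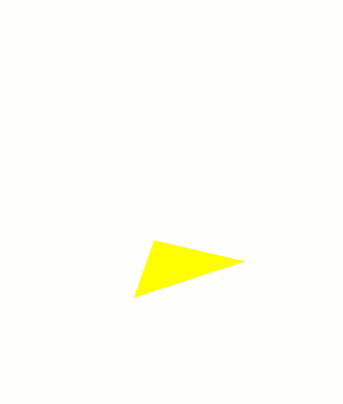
x0 = 154; y0 = 240; c = 'yellow'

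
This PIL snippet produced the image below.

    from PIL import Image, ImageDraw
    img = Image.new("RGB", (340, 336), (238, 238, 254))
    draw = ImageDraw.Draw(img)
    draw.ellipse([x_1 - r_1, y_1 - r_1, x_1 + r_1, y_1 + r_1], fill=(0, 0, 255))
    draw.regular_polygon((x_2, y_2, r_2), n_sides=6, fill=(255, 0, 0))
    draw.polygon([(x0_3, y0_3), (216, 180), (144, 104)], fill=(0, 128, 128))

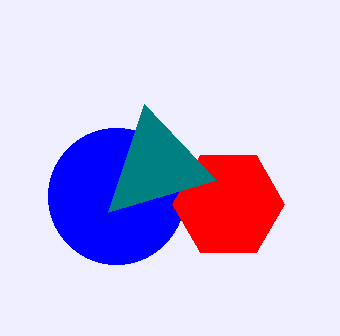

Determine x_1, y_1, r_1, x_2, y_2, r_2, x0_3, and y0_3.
x_1 = 116; y_1 = 196; r_1 = 68; x_2 = 228; y_2 = 204; r_2 = 56; x0_3 = 108; y0_3 = 212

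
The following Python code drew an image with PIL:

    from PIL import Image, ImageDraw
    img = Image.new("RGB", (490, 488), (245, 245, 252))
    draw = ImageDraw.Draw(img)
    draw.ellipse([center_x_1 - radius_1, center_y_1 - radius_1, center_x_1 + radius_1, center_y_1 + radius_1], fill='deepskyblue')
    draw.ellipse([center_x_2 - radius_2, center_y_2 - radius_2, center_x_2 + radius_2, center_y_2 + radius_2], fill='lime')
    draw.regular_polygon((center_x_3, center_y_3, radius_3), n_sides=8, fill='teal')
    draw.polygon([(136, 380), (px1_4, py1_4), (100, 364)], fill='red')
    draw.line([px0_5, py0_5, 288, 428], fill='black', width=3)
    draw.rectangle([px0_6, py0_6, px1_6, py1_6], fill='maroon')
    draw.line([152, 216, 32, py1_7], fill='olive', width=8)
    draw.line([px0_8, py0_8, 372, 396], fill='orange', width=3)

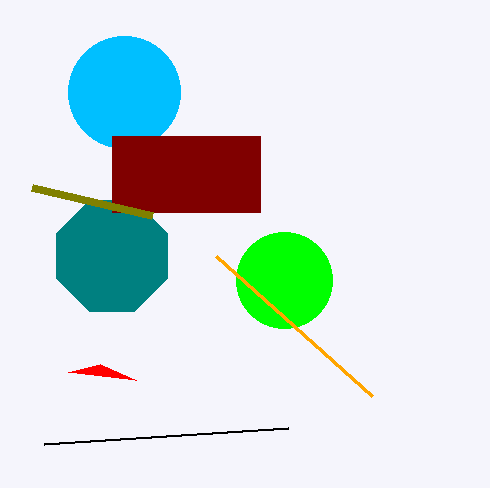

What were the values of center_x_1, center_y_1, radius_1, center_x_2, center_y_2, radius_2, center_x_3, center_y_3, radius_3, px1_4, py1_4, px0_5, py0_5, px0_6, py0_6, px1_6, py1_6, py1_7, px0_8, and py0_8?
center_x_1 = 124, center_y_1 = 92, radius_1 = 56, center_x_2 = 284, center_y_2 = 280, radius_2 = 48, center_x_3 = 112, center_y_3 = 256, radius_3 = 60, px1_4 = 68, py1_4 = 372, px0_5 = 44, py0_5 = 444, px0_6 = 112, py0_6 = 136, px1_6 = 260, py1_6 = 212, py1_7 = 188, px0_8 = 216, py0_8 = 256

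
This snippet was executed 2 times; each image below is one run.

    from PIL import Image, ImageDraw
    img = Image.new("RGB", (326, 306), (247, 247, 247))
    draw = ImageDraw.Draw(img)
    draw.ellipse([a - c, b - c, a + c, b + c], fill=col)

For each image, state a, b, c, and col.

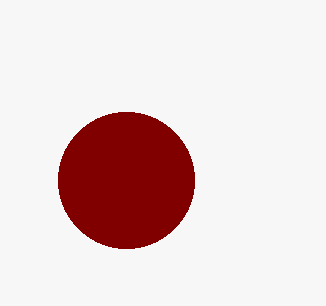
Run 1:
a = 126; b = 180; c = 68; col = 'maroon'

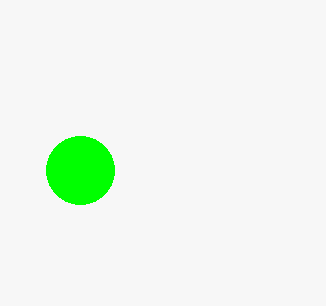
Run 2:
a = 80; b = 170; c = 34; col = 'lime'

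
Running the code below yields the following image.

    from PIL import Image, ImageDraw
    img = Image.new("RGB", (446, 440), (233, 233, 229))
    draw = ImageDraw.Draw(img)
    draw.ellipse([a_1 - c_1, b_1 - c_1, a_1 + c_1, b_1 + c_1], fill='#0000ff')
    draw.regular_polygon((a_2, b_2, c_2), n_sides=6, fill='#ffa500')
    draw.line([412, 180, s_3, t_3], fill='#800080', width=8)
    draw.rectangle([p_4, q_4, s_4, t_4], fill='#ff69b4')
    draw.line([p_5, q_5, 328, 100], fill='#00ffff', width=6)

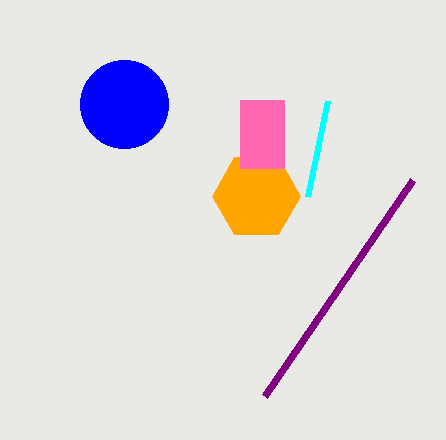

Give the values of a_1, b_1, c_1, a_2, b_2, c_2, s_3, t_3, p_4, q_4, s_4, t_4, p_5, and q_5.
a_1 = 124; b_1 = 104; c_1 = 44; a_2 = 256; b_2 = 196; c_2 = 44; s_3 = 264; t_3 = 396; p_4 = 240; q_4 = 100; s_4 = 284; t_4 = 168; p_5 = 308; q_5 = 196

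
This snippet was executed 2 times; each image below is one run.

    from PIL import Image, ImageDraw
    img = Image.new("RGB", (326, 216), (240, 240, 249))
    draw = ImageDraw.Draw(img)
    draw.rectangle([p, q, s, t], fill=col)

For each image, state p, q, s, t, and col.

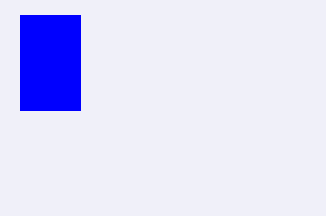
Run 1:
p = 20; q = 15; s = 80; t = 110; col = 'blue'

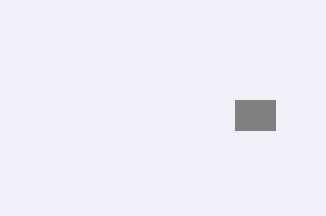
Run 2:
p = 235
q = 100
s = 275
t = 130
col = 'gray'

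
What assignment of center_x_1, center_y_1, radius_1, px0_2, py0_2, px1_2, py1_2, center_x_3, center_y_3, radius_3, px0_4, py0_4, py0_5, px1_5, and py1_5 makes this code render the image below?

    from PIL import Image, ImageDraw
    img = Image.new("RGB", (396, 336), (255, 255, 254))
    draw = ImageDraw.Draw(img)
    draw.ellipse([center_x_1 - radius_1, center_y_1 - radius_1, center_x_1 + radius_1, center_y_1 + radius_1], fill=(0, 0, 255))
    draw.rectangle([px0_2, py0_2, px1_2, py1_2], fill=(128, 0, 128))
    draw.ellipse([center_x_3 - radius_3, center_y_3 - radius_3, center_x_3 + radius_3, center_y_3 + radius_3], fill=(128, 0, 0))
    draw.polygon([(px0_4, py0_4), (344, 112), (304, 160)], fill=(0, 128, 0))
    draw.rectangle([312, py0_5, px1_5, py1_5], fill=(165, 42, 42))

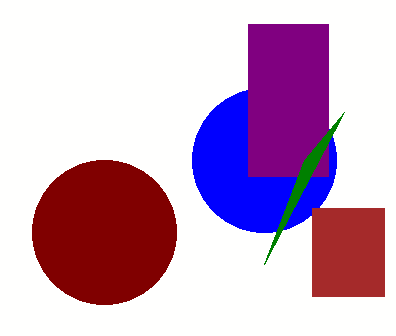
center_x_1 = 264, center_y_1 = 160, radius_1 = 72, px0_2 = 248, py0_2 = 24, px1_2 = 328, py1_2 = 176, center_x_3 = 104, center_y_3 = 232, radius_3 = 72, px0_4 = 264, py0_4 = 264, py0_5 = 208, px1_5 = 384, py1_5 = 296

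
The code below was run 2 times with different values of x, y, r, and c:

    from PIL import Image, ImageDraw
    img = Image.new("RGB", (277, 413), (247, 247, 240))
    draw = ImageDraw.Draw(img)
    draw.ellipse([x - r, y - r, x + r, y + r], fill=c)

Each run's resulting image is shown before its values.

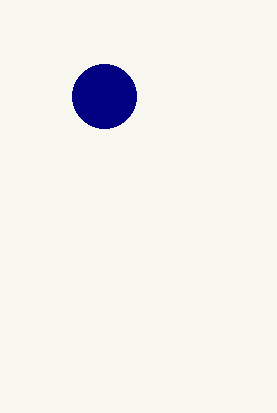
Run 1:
x = 104; y = 96; r = 32; c = 'navy'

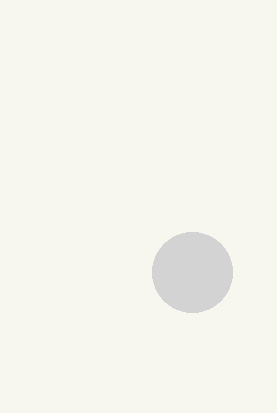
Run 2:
x = 192
y = 272
r = 40
c = 'lightgray'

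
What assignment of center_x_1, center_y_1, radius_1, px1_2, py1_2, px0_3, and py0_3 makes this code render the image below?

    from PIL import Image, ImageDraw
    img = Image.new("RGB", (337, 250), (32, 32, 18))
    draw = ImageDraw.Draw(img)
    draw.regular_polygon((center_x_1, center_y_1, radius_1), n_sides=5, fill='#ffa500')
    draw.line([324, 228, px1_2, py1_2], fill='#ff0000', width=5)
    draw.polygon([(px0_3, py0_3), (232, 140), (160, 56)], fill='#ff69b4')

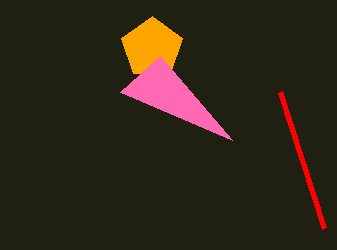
center_x_1 = 152
center_y_1 = 48
radius_1 = 32
px1_2 = 280
py1_2 = 92
px0_3 = 120
py0_3 = 92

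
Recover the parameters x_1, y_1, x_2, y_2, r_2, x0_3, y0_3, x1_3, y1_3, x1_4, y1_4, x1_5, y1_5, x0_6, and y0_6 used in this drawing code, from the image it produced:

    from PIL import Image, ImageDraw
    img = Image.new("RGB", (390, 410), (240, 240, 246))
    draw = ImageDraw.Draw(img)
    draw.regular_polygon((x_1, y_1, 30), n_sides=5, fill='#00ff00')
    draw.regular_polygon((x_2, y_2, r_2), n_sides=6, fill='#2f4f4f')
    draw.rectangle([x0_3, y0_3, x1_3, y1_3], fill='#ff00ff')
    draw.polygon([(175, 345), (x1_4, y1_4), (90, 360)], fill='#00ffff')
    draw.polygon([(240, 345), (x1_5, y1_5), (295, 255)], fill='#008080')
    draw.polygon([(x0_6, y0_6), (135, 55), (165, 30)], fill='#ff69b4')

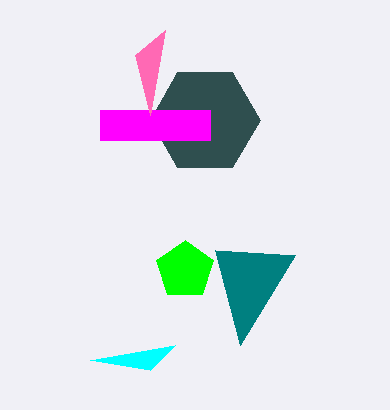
x_1 = 185, y_1 = 270, x_2 = 205, y_2 = 120, r_2 = 55, x0_3 = 100, y0_3 = 110, x1_3 = 210, y1_3 = 140, x1_4 = 150, y1_4 = 370, x1_5 = 215, y1_5 = 250, x0_6 = 150, y0_6 = 115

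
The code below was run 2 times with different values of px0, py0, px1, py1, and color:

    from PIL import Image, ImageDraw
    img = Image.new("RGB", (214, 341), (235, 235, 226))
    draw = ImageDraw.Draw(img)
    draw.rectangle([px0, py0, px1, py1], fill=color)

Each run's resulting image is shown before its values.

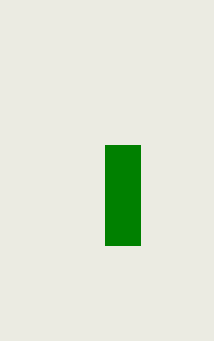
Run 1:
px0 = 105, py0 = 145, px1 = 140, py1 = 245, color = 'green'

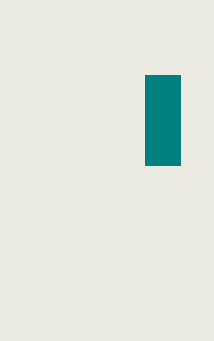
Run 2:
px0 = 145
py0 = 75
px1 = 180
py1 = 165
color = 'teal'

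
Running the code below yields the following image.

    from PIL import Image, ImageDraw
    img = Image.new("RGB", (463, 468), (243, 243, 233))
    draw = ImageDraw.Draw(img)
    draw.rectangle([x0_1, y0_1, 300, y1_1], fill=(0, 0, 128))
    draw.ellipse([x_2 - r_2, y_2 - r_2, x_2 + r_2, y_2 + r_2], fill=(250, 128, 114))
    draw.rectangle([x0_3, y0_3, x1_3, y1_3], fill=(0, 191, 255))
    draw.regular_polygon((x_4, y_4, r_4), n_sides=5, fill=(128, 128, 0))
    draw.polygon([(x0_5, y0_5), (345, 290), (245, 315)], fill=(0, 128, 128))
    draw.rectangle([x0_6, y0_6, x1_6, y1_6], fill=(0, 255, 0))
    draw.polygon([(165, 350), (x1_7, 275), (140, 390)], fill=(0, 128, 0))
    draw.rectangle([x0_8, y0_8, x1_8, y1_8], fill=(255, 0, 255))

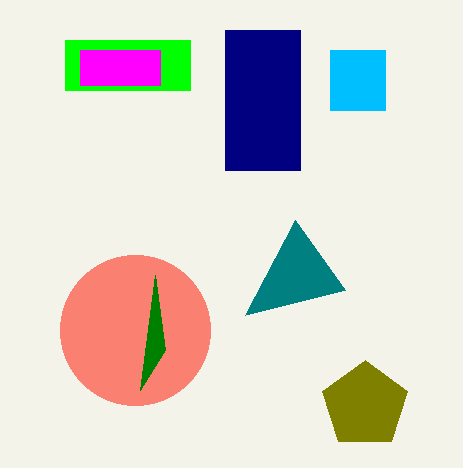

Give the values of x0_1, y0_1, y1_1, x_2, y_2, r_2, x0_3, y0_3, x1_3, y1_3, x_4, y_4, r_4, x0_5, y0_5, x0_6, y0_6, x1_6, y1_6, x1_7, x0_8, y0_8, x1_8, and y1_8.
x0_1 = 225; y0_1 = 30; y1_1 = 170; x_2 = 135; y_2 = 330; r_2 = 75; x0_3 = 330; y0_3 = 50; x1_3 = 385; y1_3 = 110; x_4 = 365; y_4 = 405; r_4 = 45; x0_5 = 295; y0_5 = 220; x0_6 = 65; y0_6 = 40; x1_6 = 190; y1_6 = 90; x1_7 = 155; x0_8 = 80; y0_8 = 50; x1_8 = 160; y1_8 = 85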